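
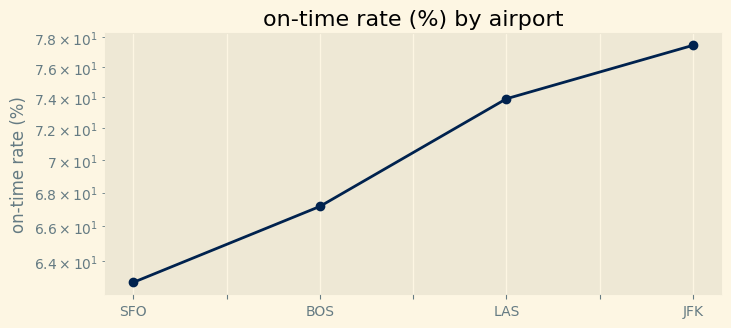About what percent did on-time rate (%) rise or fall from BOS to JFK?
BOS ≈ 68, JFK ≈ 78; (78 − 68) / 68 ≈ +14.7%.

≈ +14.7%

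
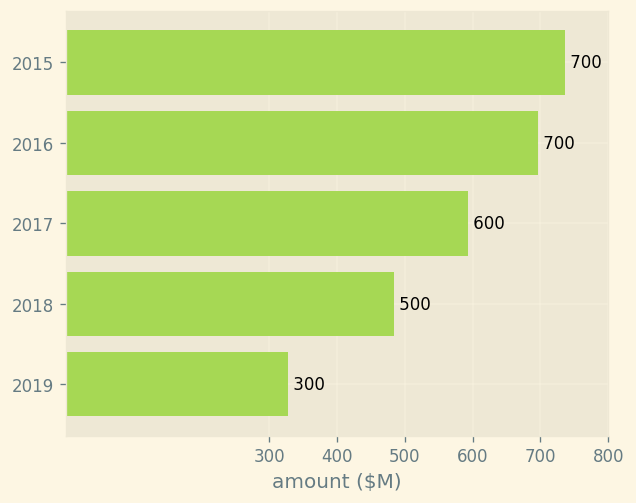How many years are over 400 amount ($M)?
Above 400: 2015, 2016, 2017, 2018.

4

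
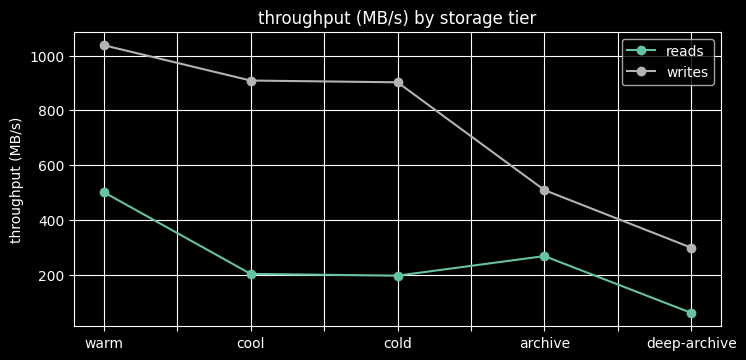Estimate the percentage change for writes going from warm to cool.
≈ -10%

warm ≈ 1000, cool ≈ 900; (900 − 1000) / 1000 ≈ -10%.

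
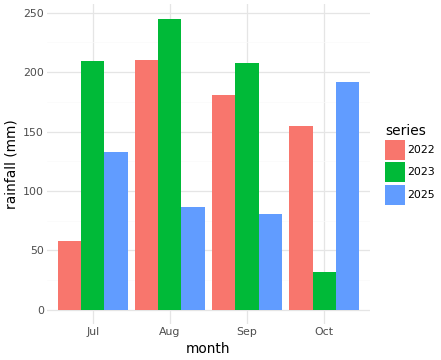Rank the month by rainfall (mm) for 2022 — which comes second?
Top 3 for 2022: Aug ≈ 200, Sep ≈ 175, Oct ≈ 150.

Sep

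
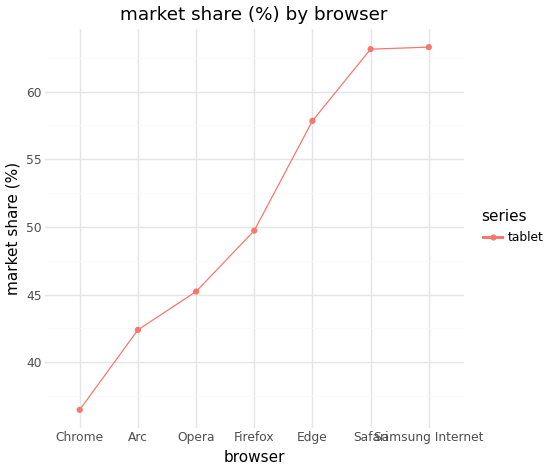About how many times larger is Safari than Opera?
≈ 1.44×

Safari ≈ 65, Opera ≈ 45; 65/45 ≈ 1.44.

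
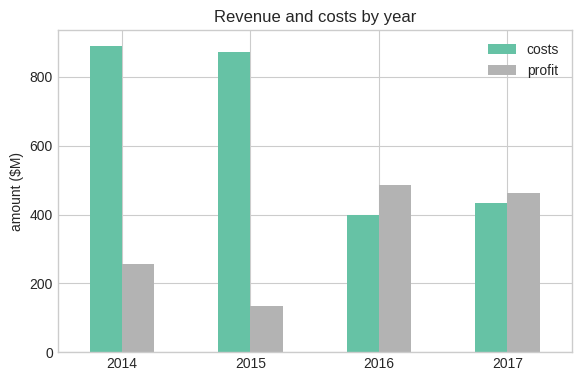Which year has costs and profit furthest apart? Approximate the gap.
2015, ≈ 800 $M

2015: costs ≈ 900, profit ≈ 100 → gap ≈ 800. Next-largest (2014) is only ≈ 600.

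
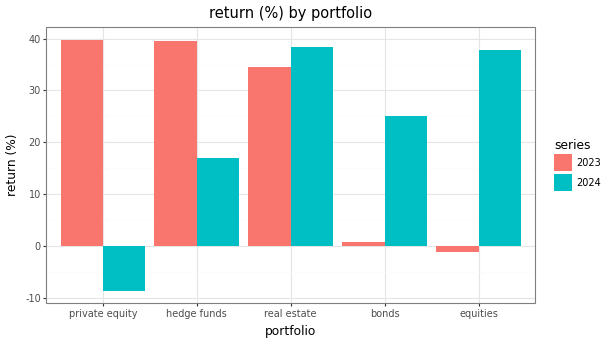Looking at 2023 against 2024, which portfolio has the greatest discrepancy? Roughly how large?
private equity, ≈ 50 %

private equity: 2023 ≈ 40, 2024 ≈ -10 → gap ≈ 50. Next-largest (equities) is only ≈ 40.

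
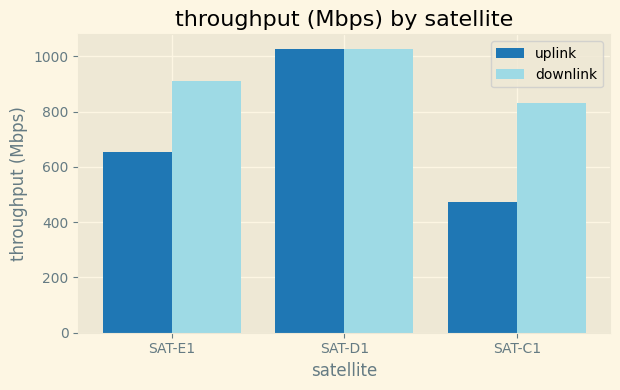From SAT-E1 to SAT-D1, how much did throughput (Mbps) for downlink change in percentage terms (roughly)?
SAT-E1 ≈ 900, SAT-D1 ≈ 1000; (1000 − 900) / 900 ≈ +11.1%.

≈ +11.1%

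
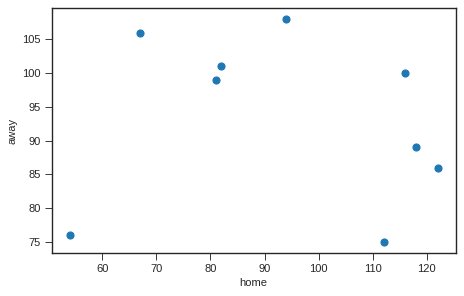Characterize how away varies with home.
no clear correlation

Points are roughly uncorrelated; weak (|r| ≈ 0.1).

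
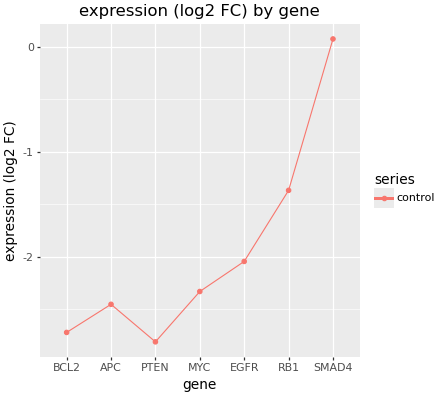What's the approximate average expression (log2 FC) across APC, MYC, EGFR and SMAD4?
≈ -1.75

(-2.5 + -2.5 + -2.0 + 0.0) / 4 ≈ -1.75.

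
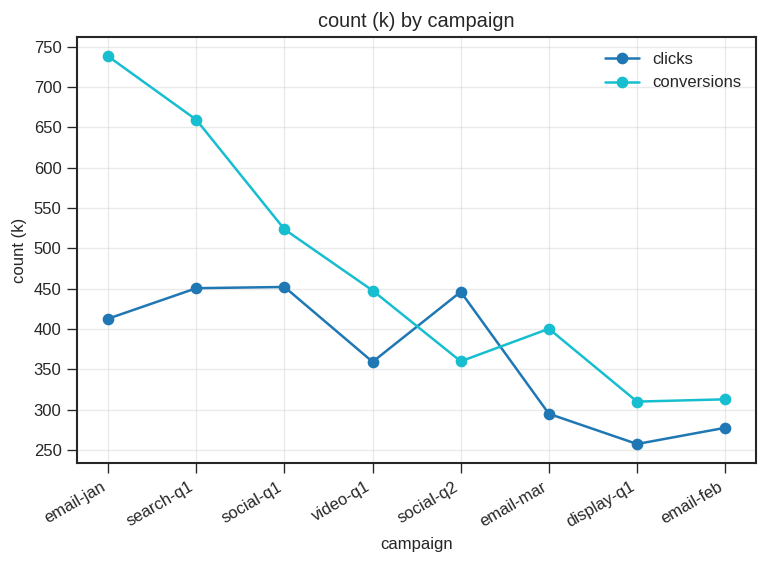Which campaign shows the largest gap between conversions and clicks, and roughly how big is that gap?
email-jan, ≈ 350 k

email-jan: conversions ≈ 750, clicks ≈ 400 → gap ≈ 350. Next-largest (search-q1) is only ≈ 200.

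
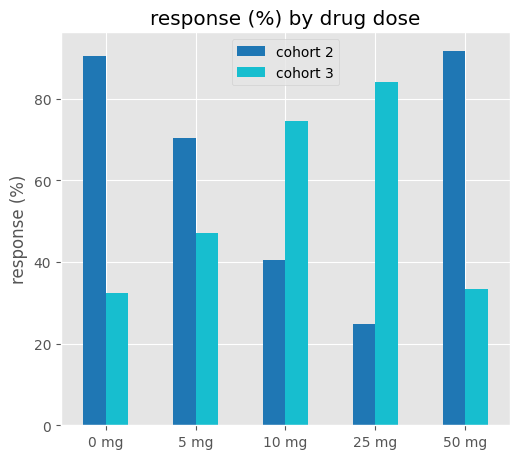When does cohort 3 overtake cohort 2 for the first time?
10 mg

5 mg: cohort 3 ≈ 50 vs cohort 2 ≈ 70 (not yet); 10 mg: cohort 3 ≈ 70 vs cohort 2 ≈ 40 (first crossover).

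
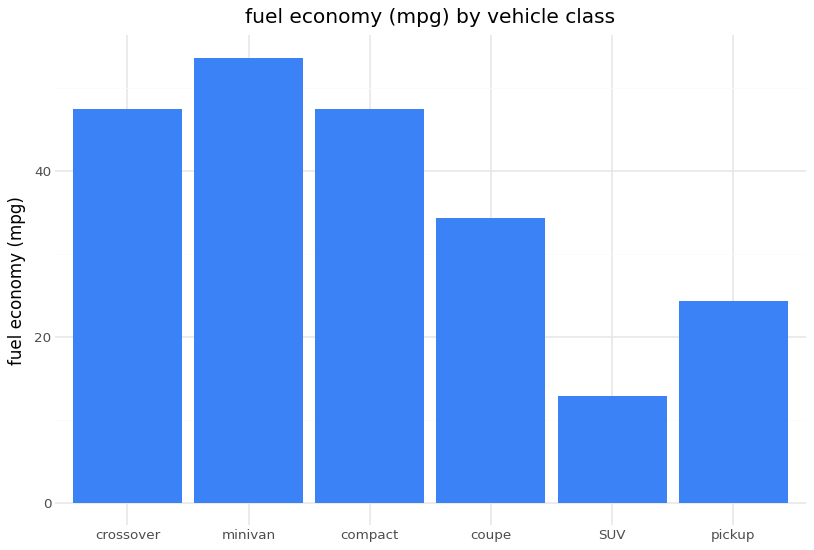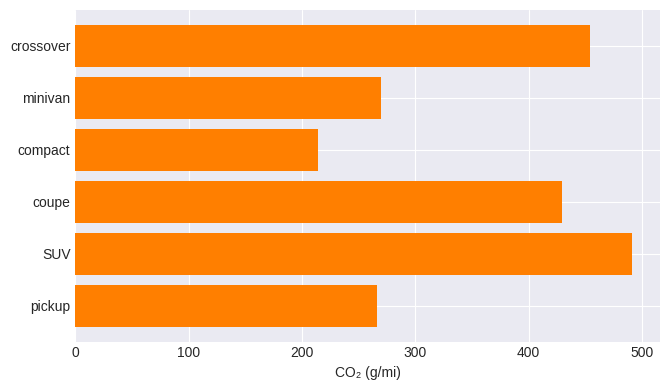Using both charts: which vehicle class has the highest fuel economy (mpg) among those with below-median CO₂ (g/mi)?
minivan

Chart 2 median CO₂ (g/mi) ≈ 350; below-median vehicle classes: minivan, compact, pickup. Among those, minivan has the highest fuel economy (mpg) (≈ 55).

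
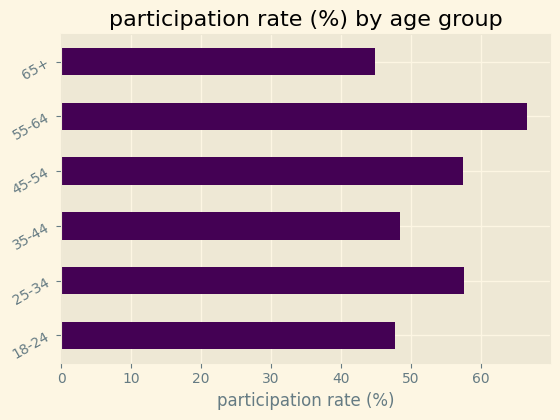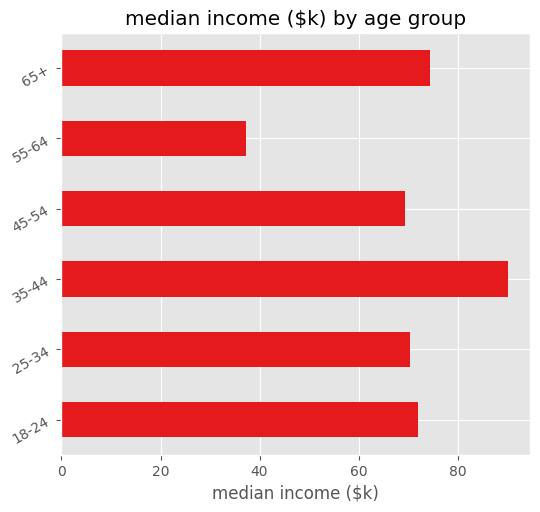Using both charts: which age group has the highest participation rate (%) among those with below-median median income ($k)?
Chart 2 median median income ($k) ≈ 70; below-median age groups: 25-34, 45-54, 55-64. Among those, 55-64 has the highest participation rate (%) (≈ 70).

55-64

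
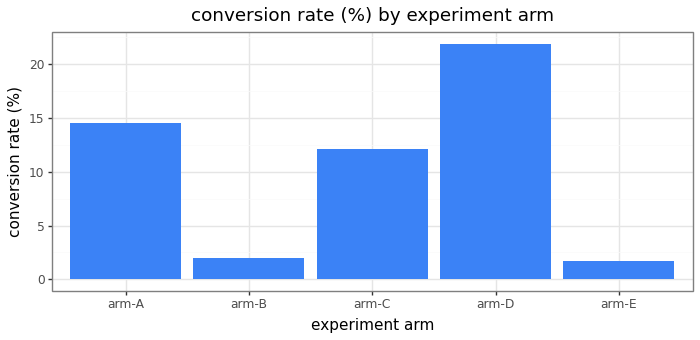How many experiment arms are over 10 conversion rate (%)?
Above 10: arm-A, arm-C, arm-D.

3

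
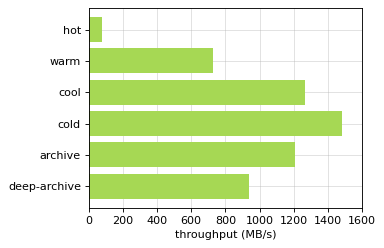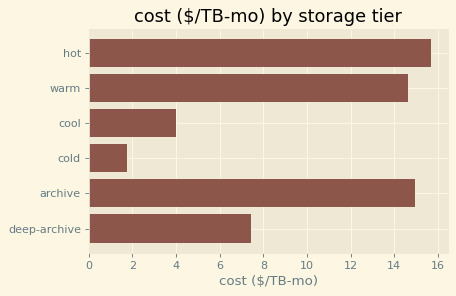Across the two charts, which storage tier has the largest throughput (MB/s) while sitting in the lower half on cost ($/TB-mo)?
cold

Chart 2 median cost ($/TB-mo) ≈ 12; below-median storage tiers: cool, cold, deep-archive. Among those, cold has the highest throughput (MB/s) (≈ 1400).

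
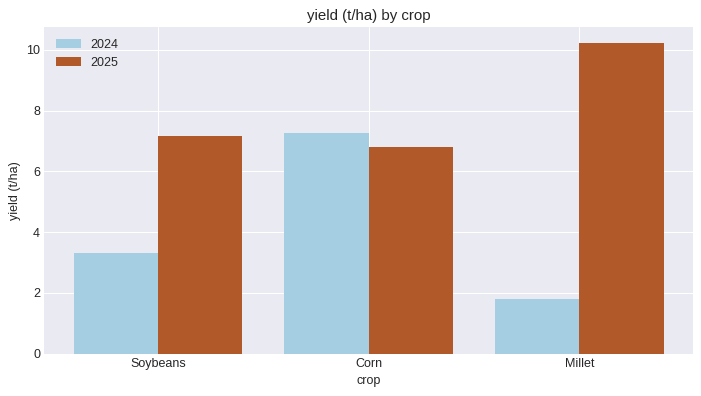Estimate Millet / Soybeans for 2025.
Millet ≈ 10, Soybeans ≈ 7; 10/7 ≈ 1.43.

≈ 1.43×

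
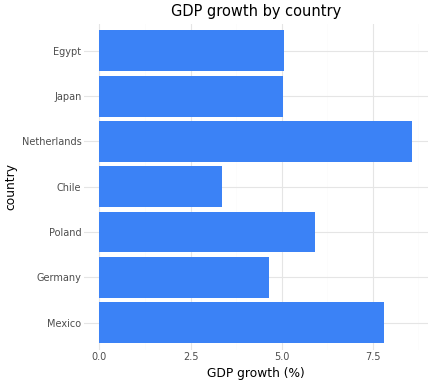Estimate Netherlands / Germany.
≈ 1.8×

Netherlands ≈ 9, Germany ≈ 5; 9/5 ≈ 1.8.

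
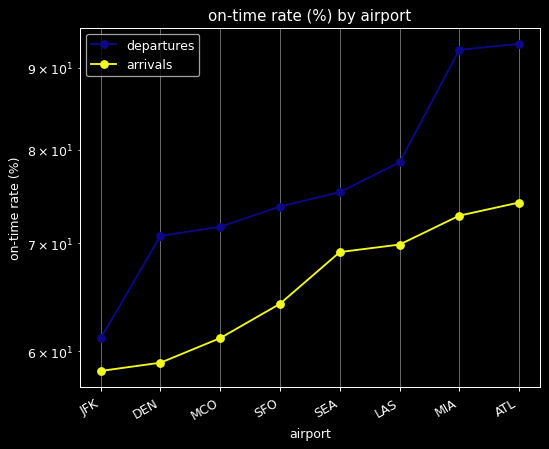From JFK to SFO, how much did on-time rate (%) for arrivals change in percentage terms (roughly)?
≈ +8.3%

JFK ≈ 60, SFO ≈ 65; (65 − 60) / 60 ≈ +8.3%.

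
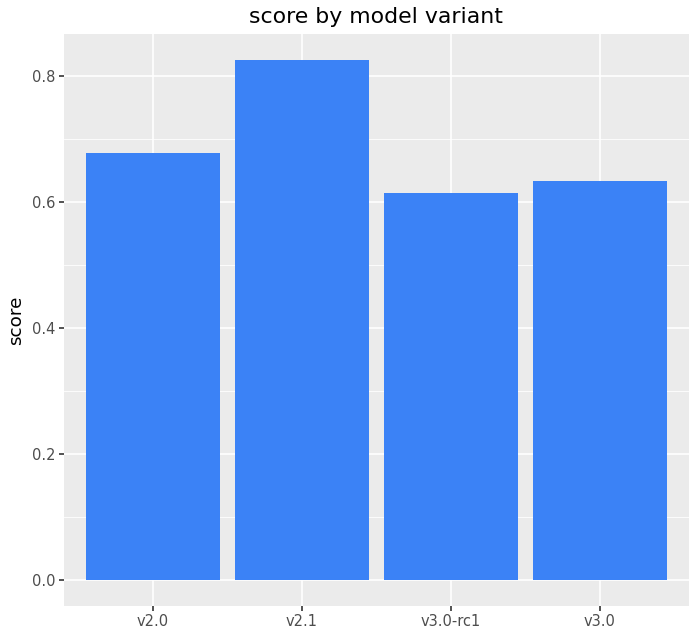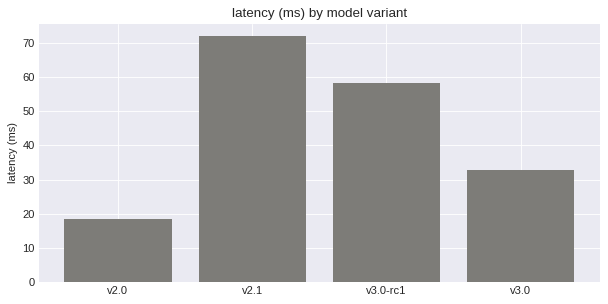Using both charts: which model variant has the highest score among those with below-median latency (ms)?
v2.0

Chart 2 median latency (ms) ≈ 50; below-median model variants: v2.0, v3.0. Among those, v2.0 has the highest score (≈ 0.7).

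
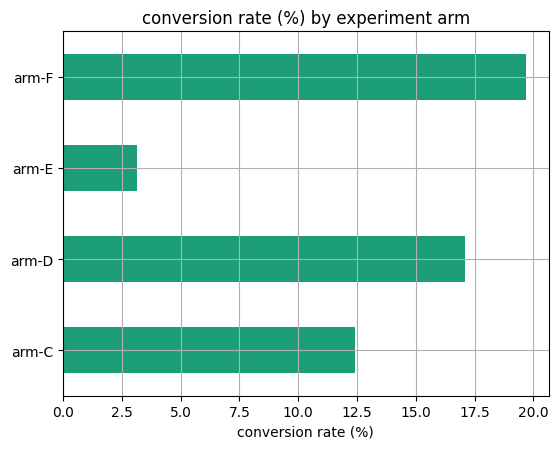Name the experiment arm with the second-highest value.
arm-D

Top 3: arm-F ≈ 20, arm-D ≈ 18, arm-C ≈ 12.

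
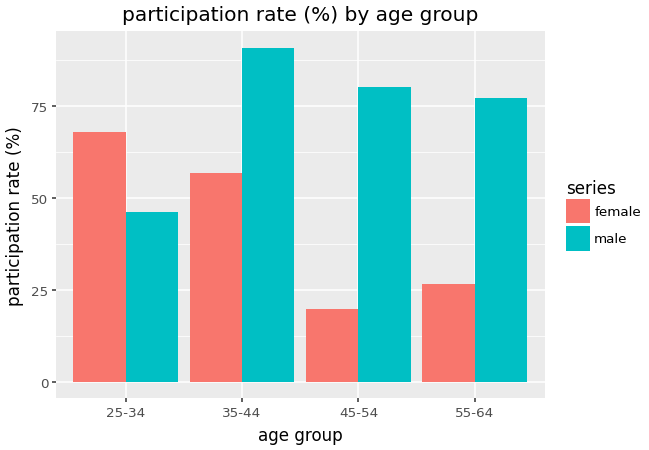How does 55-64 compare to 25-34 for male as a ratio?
55-64 ≈ 80, 25-34 ≈ 50; 80/50 ≈ 1.6.

≈ 1.6×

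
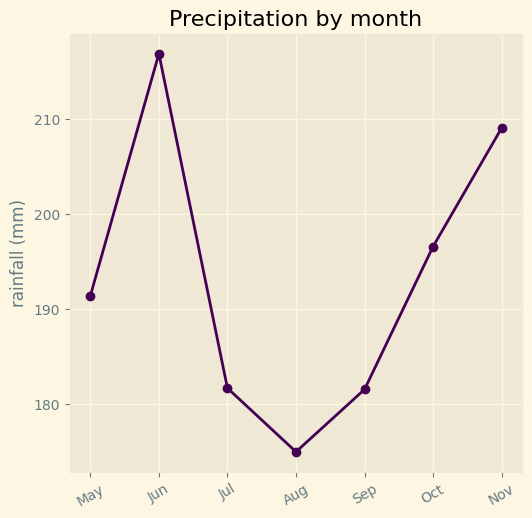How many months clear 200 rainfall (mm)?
Above 200: Jun, Nov.

2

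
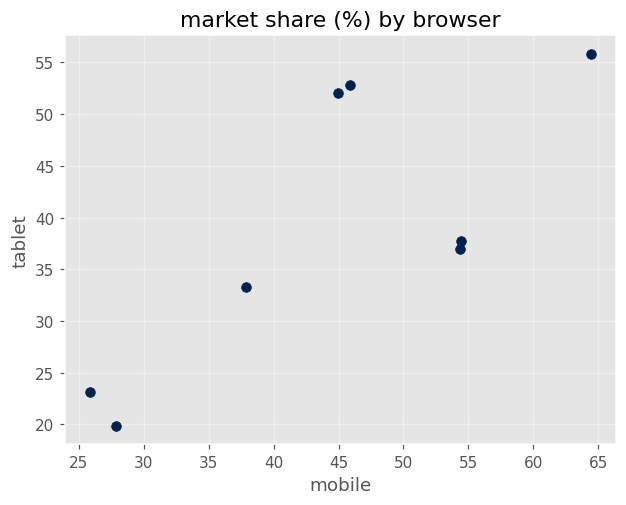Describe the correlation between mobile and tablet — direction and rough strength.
Points are positively correlated; strong (|r| ≈ 0.8).

positive, strong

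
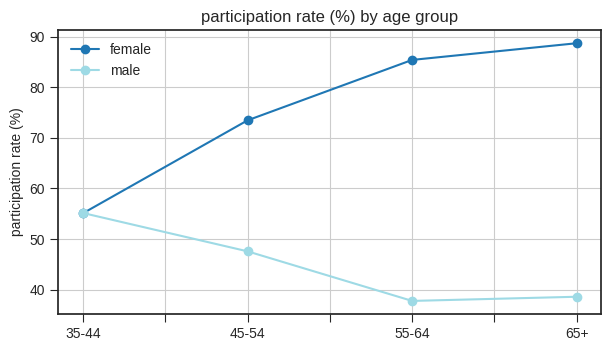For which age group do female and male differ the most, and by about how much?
65+: female ≈ 90, male ≈ 40 → gap ≈ 50. Next-largest (55-64) is only ≈ 45.

65+, ≈ 50 %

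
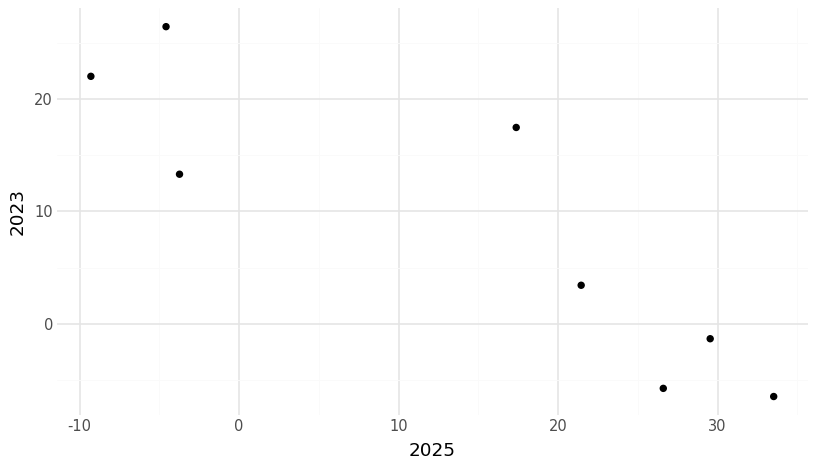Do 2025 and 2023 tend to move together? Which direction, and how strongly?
negative, strong

Points are negatively correlated; strong (|r| ≈ 0.9).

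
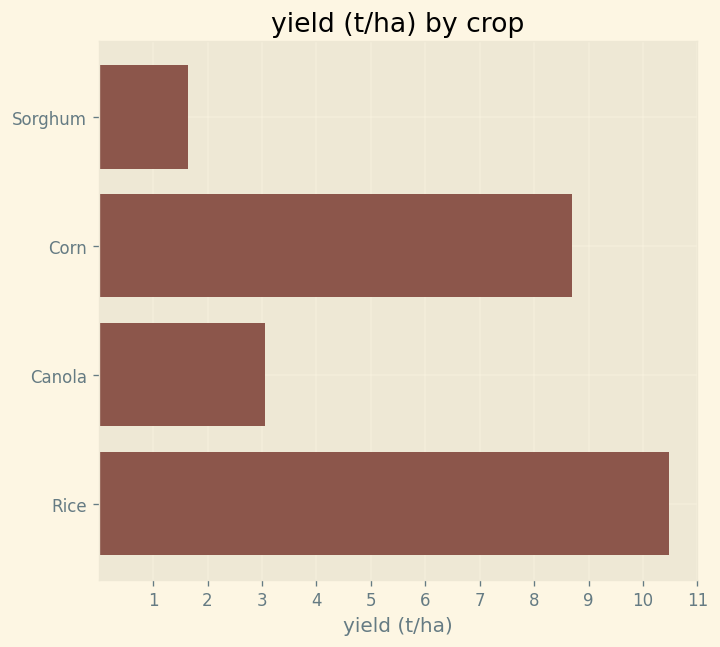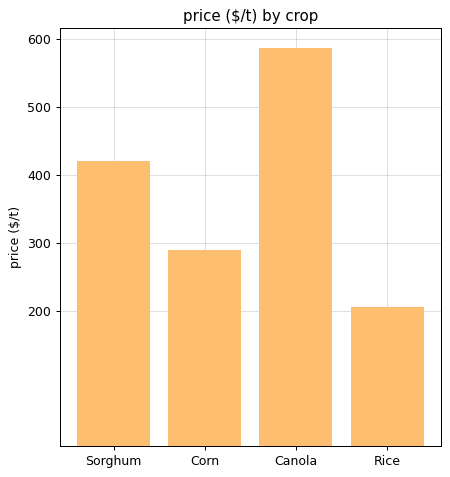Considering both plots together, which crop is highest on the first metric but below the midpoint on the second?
Chart 2 median price ($/t) ≈ 400; below-median crops: Corn, Rice. Among those, Rice has the highest yield (t/ha) (≈ 10).

Rice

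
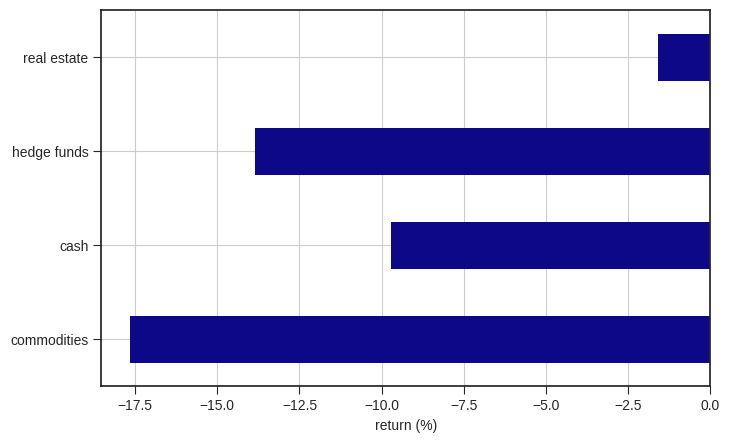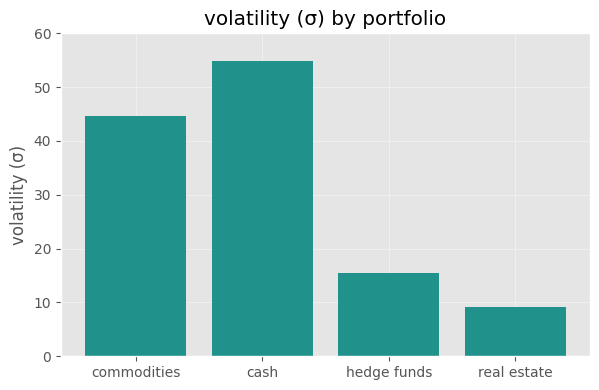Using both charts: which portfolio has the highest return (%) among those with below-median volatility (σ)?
Chart 2 median volatility (σ) ≈ 30; below-median portfolios: hedge funds, real estate. Among those, real estate has the highest return (%) (≈ -2).

real estate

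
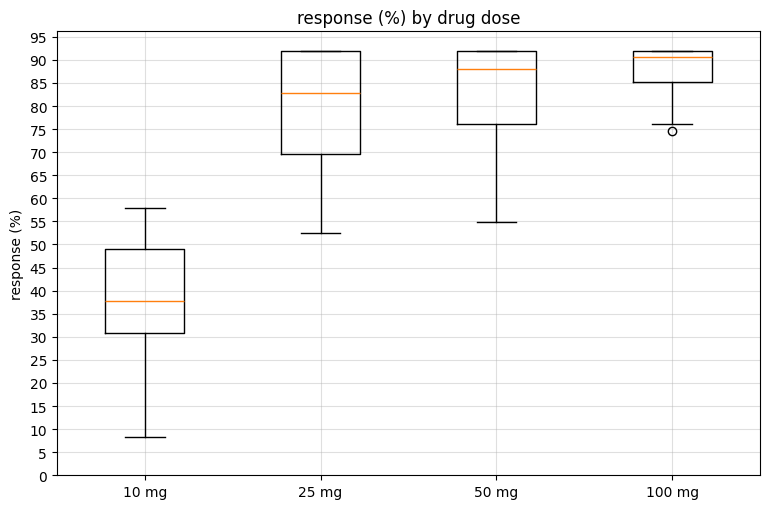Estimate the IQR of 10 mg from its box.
≈ 20

Q3 ≈ 50, Q1 ≈ 30; IQR ≈ 20.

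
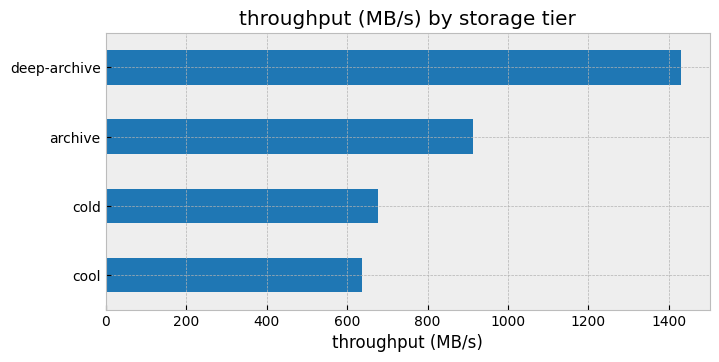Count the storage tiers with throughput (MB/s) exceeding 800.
Above 800: archive, deep-archive.

2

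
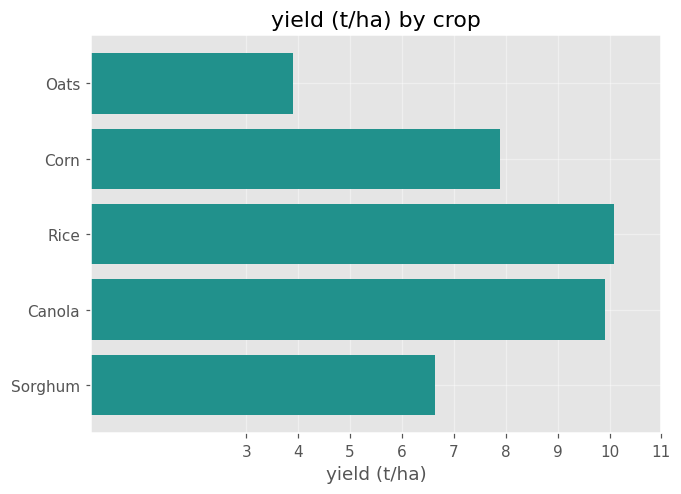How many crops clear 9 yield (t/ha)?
2

Above 9: Rice, Canola.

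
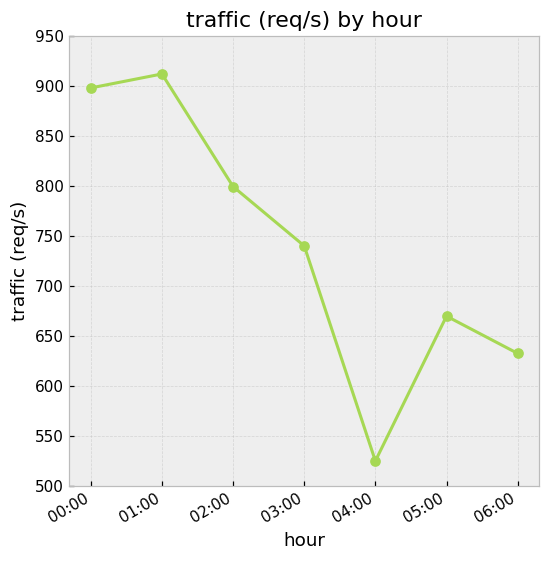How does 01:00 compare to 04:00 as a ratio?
01:00 ≈ 900, 04:00 ≈ 500; 900/500 ≈ 1.8.

≈ 1.8×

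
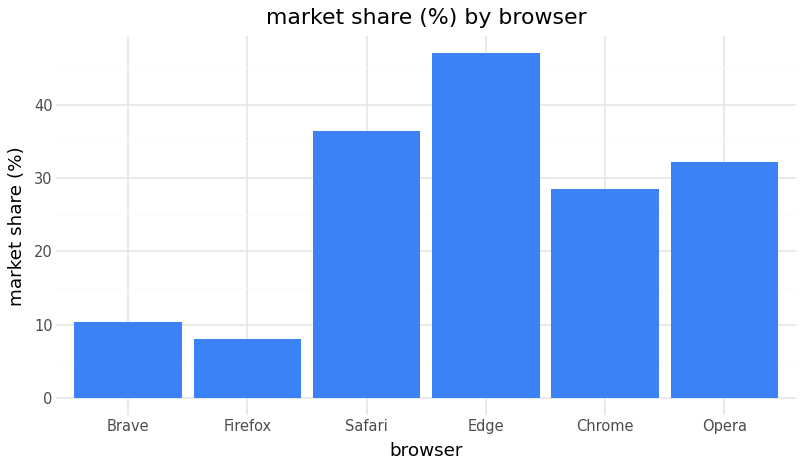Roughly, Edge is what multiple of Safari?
≈ 1.29×

Edge ≈ 45, Safari ≈ 35; 45/35 ≈ 1.29.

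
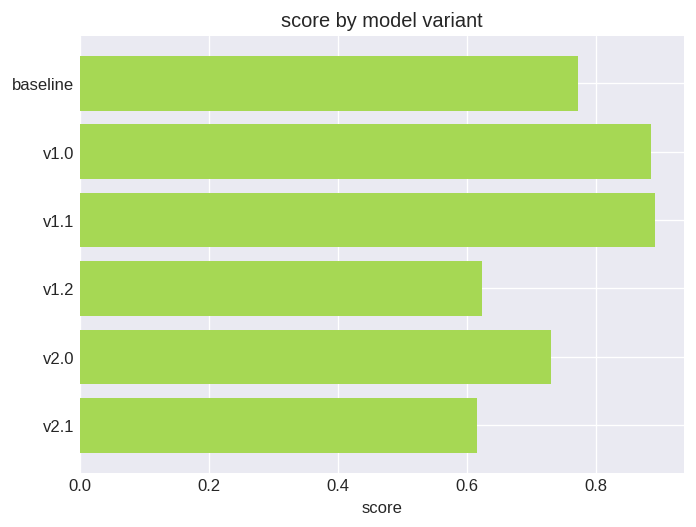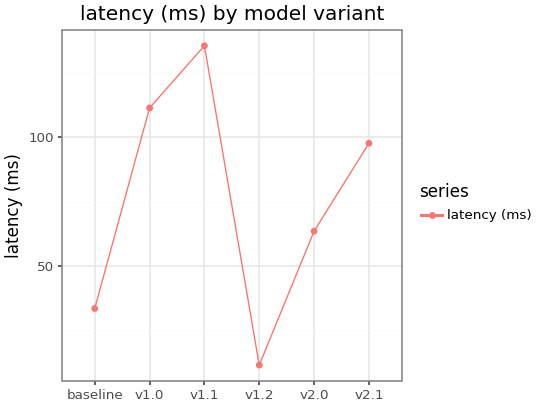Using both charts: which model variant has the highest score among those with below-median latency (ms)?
Chart 2 median latency (ms) ≈ 80; below-median model variants: baseline, v1.2, v2.0. Among those, baseline has the highest score (≈ 0.8).

baseline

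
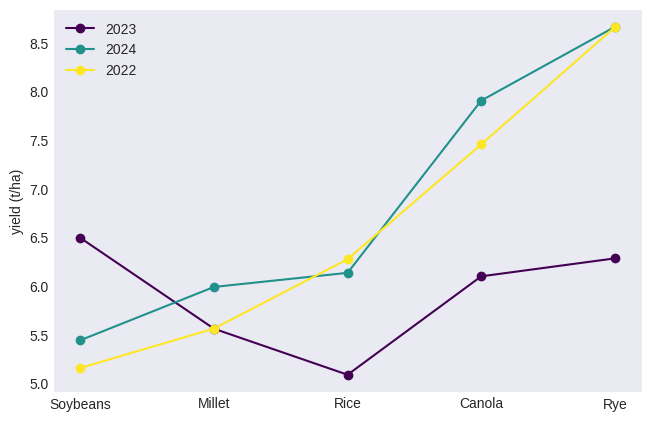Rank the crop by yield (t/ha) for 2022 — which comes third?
Rice

Top 4 for 2022: Rye ≈ 8.5, Canola ≈ 7.5, Rice ≈ 6.5, Millet ≈ 5.5.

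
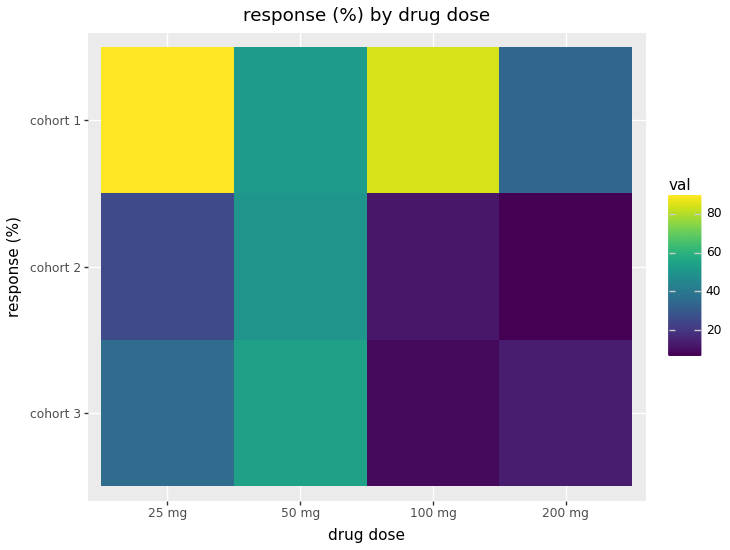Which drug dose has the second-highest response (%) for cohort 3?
25 mg

Top 3 for cohort 3: 50 mg ≈ 50, 25 mg ≈ 40, 200 mg ≈ 10.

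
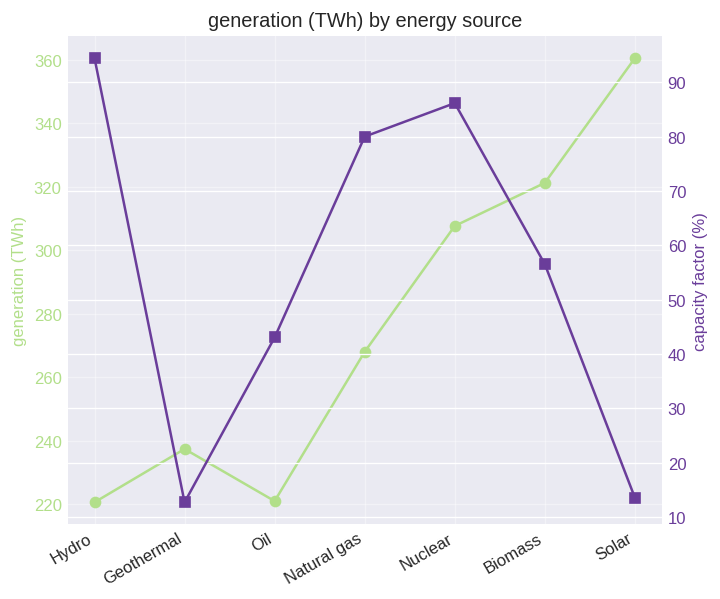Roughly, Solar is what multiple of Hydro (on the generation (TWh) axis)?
Solar ≈ 360, Hydro ≈ 220; 360/220 ≈ 1.64.

≈ 1.64×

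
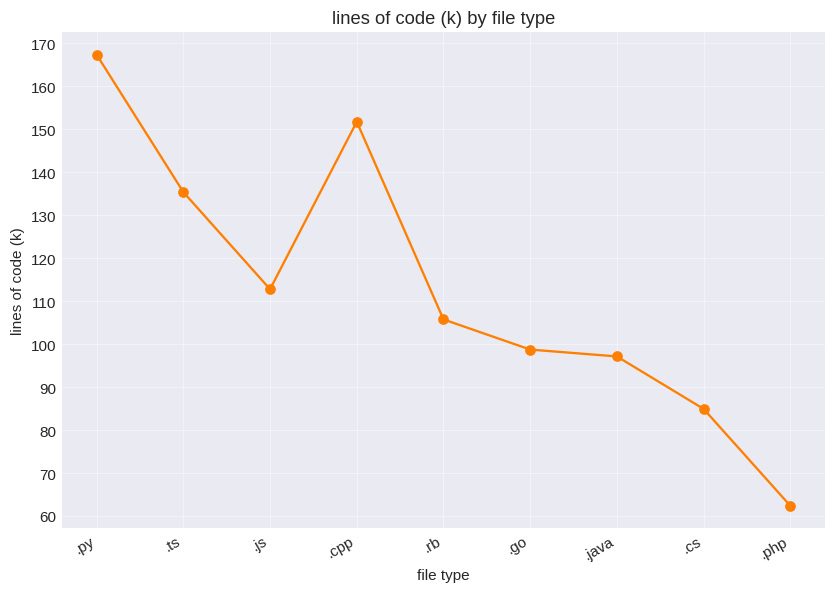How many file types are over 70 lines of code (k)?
8

Above 70: .py, .ts, .js, .cpp, .rb, .go, .java, .cs.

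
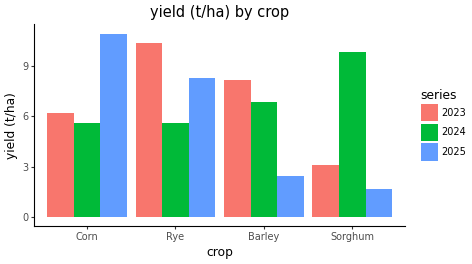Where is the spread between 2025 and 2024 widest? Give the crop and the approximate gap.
Sorghum, ≈ 8 t/ha

Sorghum: 2025 ≈ 2, 2024 ≈ 10 → gap ≈ 8. Next-largest (Corn) is only ≈ 5.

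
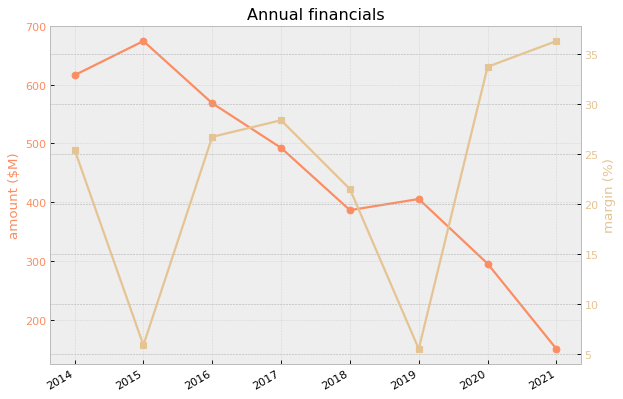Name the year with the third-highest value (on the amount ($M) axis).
2016

Top 4 (on the amount ($M) axis): 2015 ≈ 650, 2014 ≈ 600, 2016 ≈ 550, 2017 ≈ 500.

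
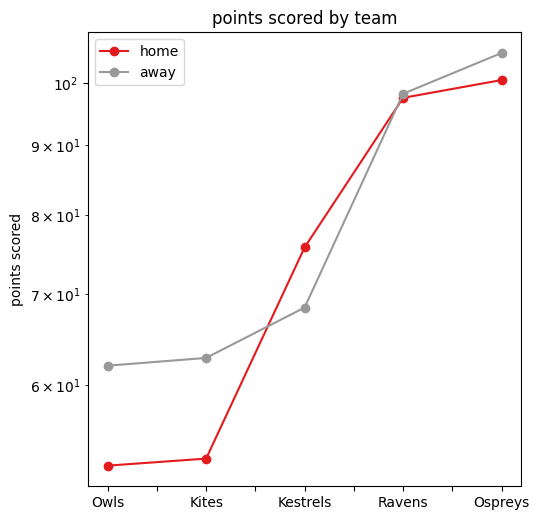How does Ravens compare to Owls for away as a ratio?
≈ 1.67×

Ravens ≈ 100, Owls ≈ 60; 100/60 ≈ 1.67.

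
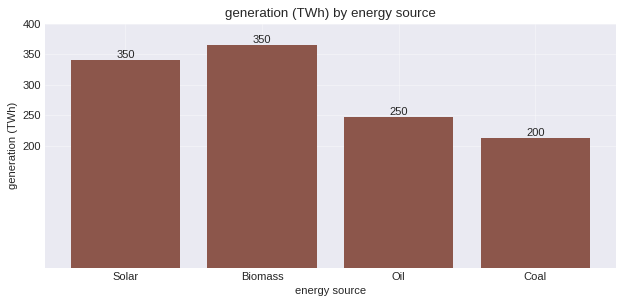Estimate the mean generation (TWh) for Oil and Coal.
≈ 225

(250 + 200) / 2 ≈ 225.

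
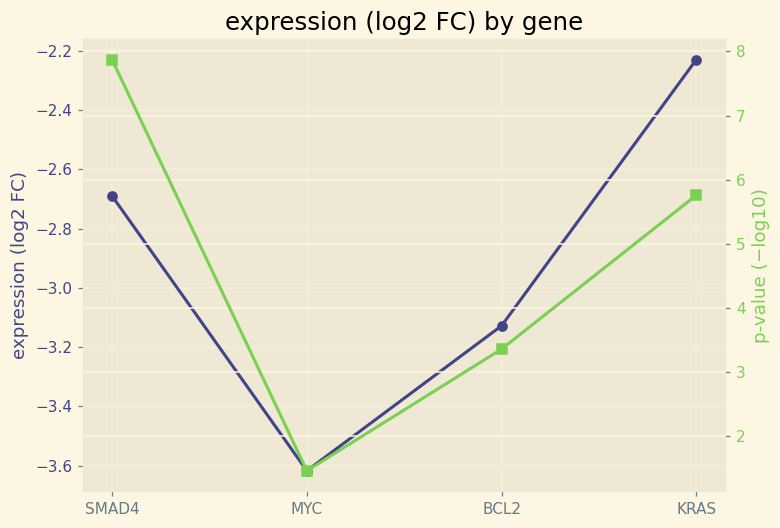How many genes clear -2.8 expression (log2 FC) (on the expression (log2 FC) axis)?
2

Above -2.8: SMAD4, KRAS.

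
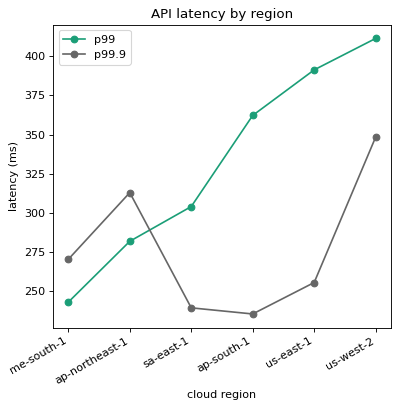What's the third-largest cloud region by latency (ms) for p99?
ap-south-1

Top 4 for p99: us-west-2 ≈ 420, us-east-1 ≈ 400, ap-south-1 ≈ 360, sa-east-1 ≈ 300.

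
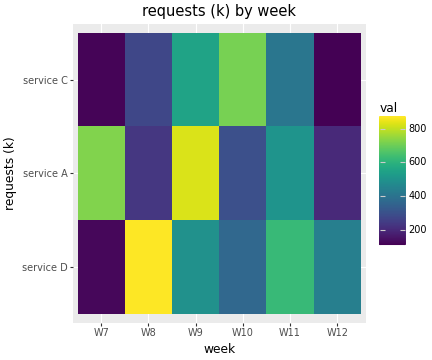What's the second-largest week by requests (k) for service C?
W9

Top 3 for service C: W10 ≈ 700, W9 ≈ 600, W11 ≈ 400.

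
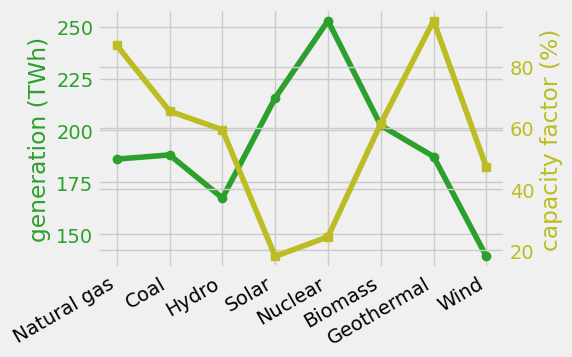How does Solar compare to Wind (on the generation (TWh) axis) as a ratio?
≈ 1.57×

Solar ≈ 220, Wind ≈ 140; 220/140 ≈ 1.57.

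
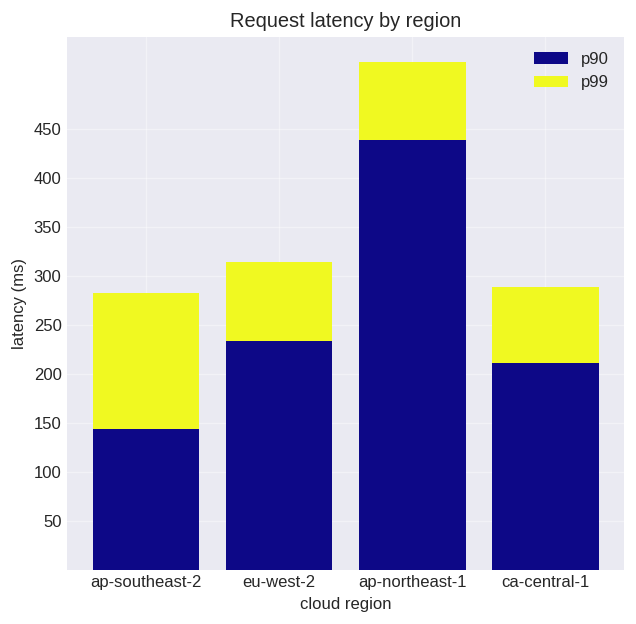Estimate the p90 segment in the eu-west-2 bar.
≈ 250

p90 top ≈ 250, bottom ≈ 0; segment ≈ 250.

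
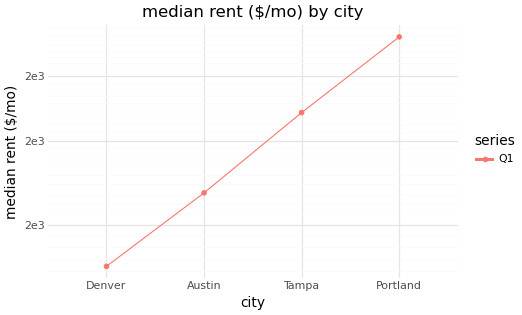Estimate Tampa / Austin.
≈ 1.38×

Tampa ≈ 2200, Austin ≈ 1600; 2200/1600 ≈ 1.38.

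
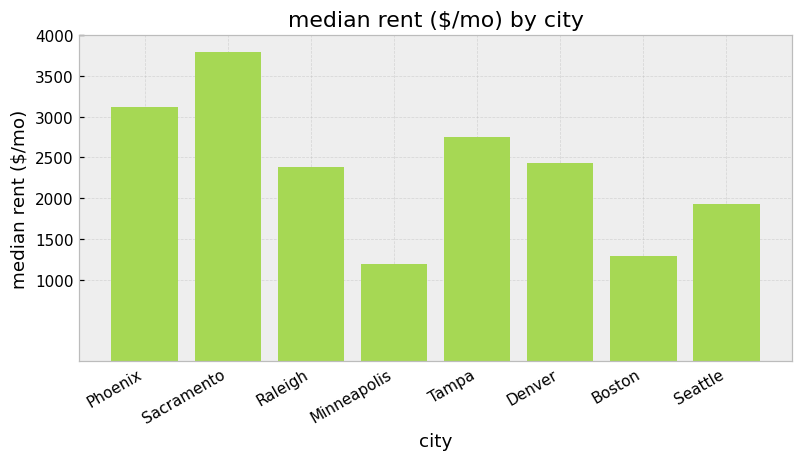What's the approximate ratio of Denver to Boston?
Denver ≈ 2500, Boston ≈ 1500; 2500/1500 ≈ 1.67.

≈ 1.67×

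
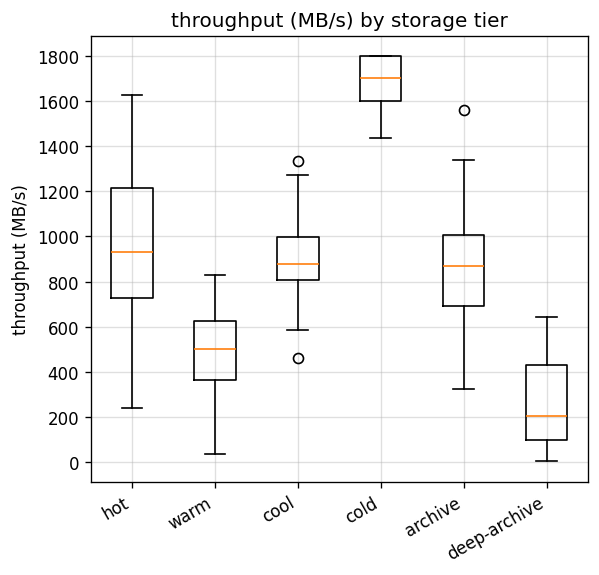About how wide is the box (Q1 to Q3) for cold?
≈ 200

Q3 ≈ 1800, Q1 ≈ 1600; IQR ≈ 200.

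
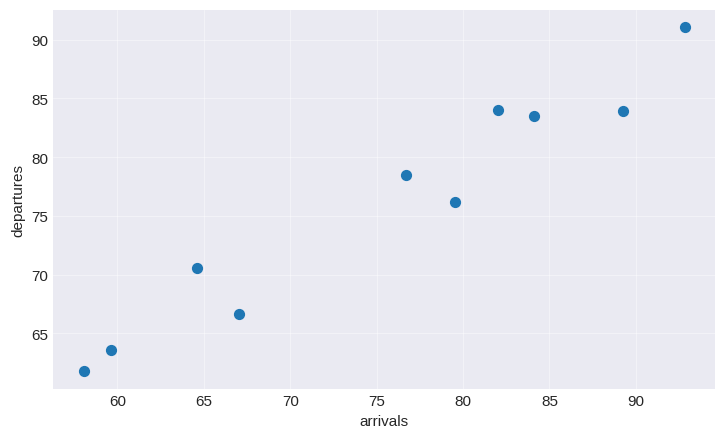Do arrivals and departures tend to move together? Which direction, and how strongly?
positive, strong

Points are positively correlated; strong (|r| ≈ 1.0).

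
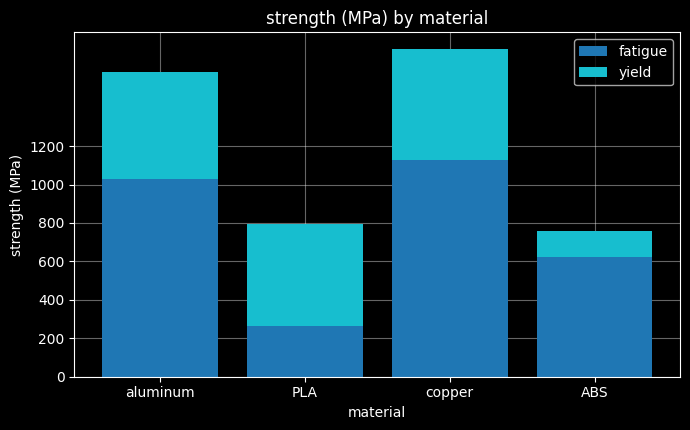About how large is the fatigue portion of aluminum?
≈ 1000

fatigue top ≈ 1000, bottom ≈ 0; segment ≈ 1000.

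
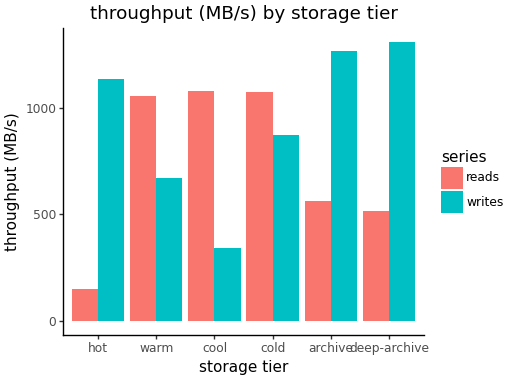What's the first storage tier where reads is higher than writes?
warm

hot: reads ≈ 200 vs writes ≈ 1200 (not yet); warm: reads ≈ 1000 vs writes ≈ 600 (first crossover).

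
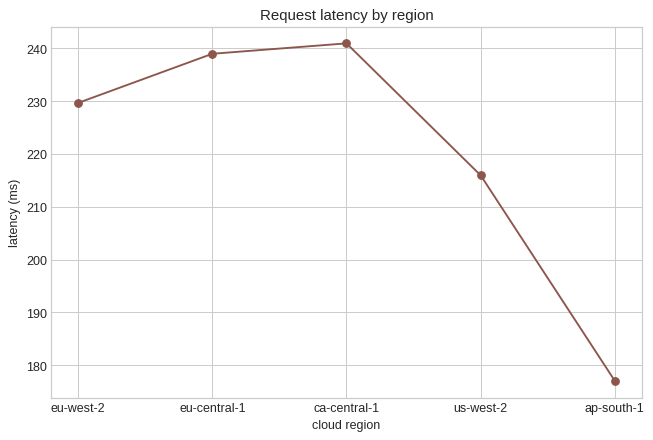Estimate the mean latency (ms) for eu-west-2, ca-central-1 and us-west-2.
≈ 230

(230 + 240 + 220) / 3 ≈ 230.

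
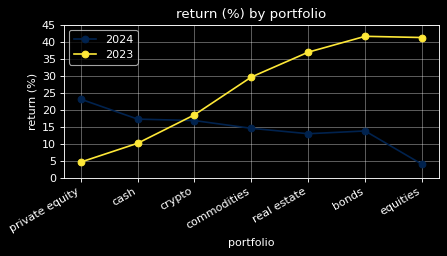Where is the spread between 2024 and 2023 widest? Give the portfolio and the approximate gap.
equities, ≈ 35 %

equities: 2024 ≈ 5, 2023 ≈ 40 → gap ≈ 35. Next-largest (bonds) is only ≈ 25.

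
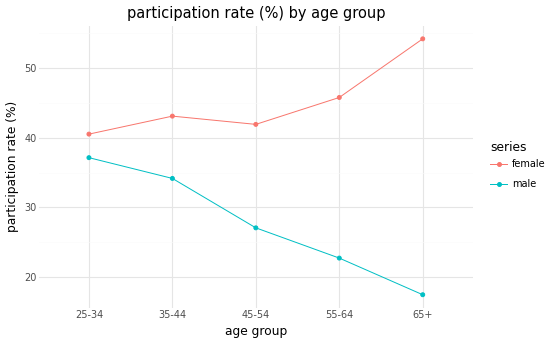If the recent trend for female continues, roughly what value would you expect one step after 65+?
≈ 62.5

Last three: 40, 45, 55 → slope ≈ 7.5/step → next ≈ 62.5.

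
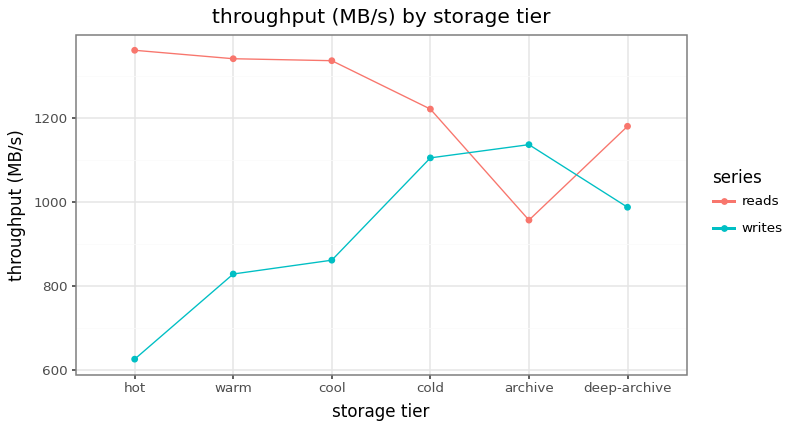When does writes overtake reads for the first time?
cold: writes ≈ 1100 vs reads ≈ 1200 (not yet); archive: writes ≈ 1100 vs reads ≈ 1000 (first crossover).

archive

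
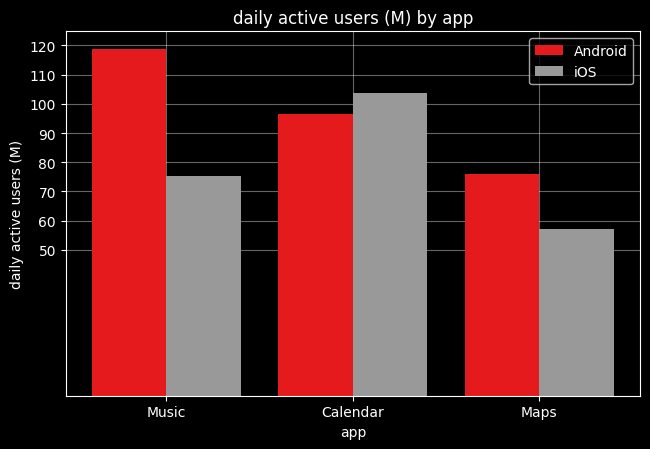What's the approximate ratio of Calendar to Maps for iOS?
≈ 1.67×

Calendar ≈ 100, Maps ≈ 60; 100/60 ≈ 1.67.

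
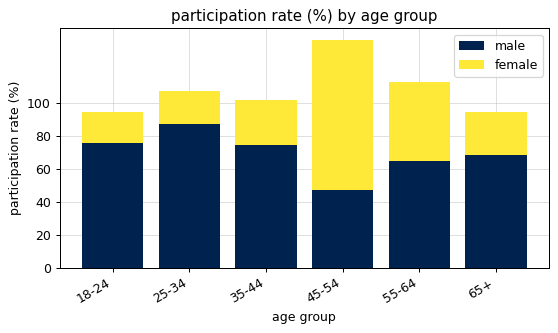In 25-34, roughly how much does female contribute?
≈ 20

female top ≈ 100, bottom ≈ 80; segment ≈ 20.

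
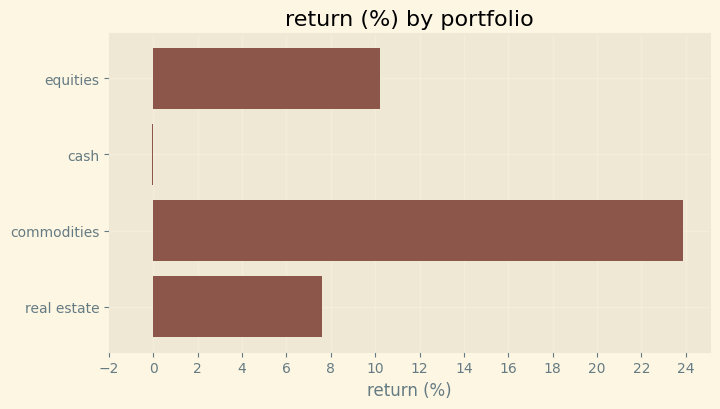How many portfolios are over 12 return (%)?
1

Above 12: commodities.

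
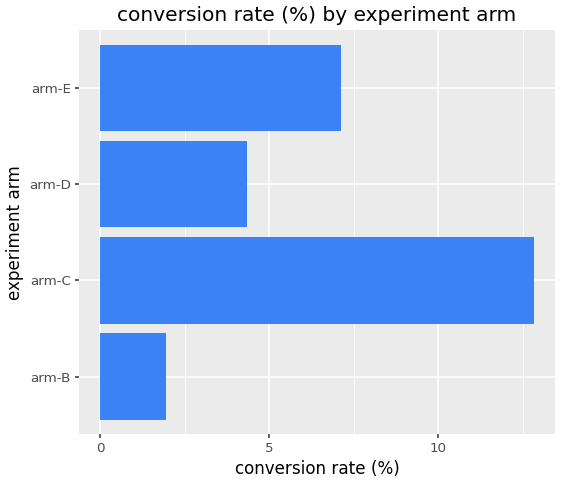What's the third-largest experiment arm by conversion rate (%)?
Top 4: arm-C ≈ 12, arm-E ≈ 8, arm-D ≈ 4, arm-B ≈ 2.

arm-D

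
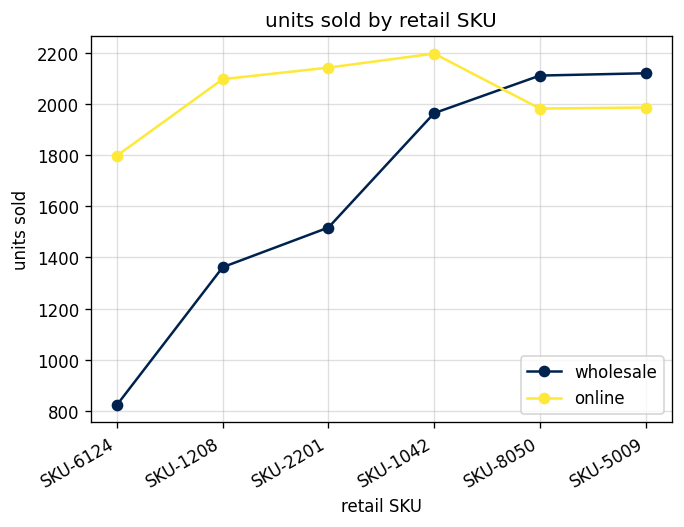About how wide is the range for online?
Max SKU-1042 ≈ 2200, min SKU-6124 ≈ 1800; range ≈ 400.

≈ 400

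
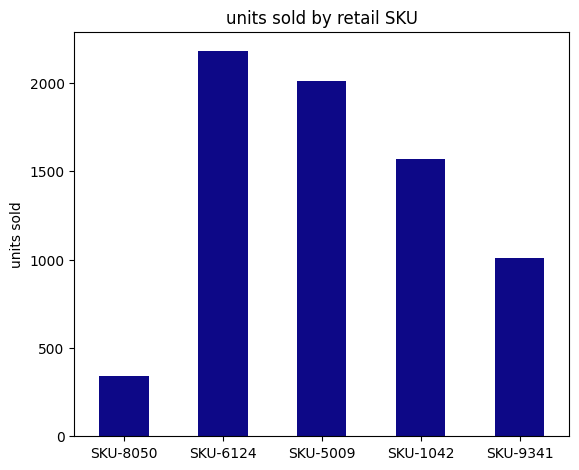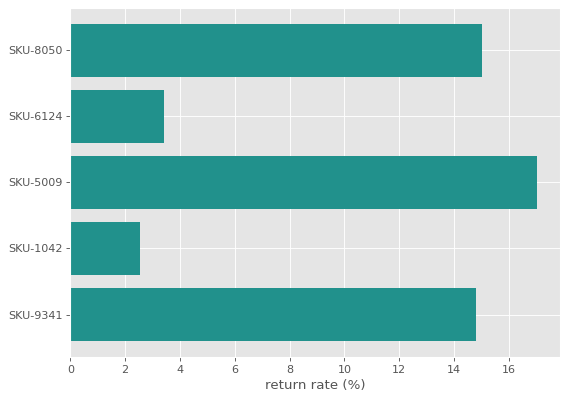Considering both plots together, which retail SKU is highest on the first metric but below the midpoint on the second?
SKU-6124

Chart 2 median return rate (%) ≈ 14; below-median retail SKUs: SKU-6124, SKU-1042. Among those, SKU-6124 has the highest units sold (≈ 2200).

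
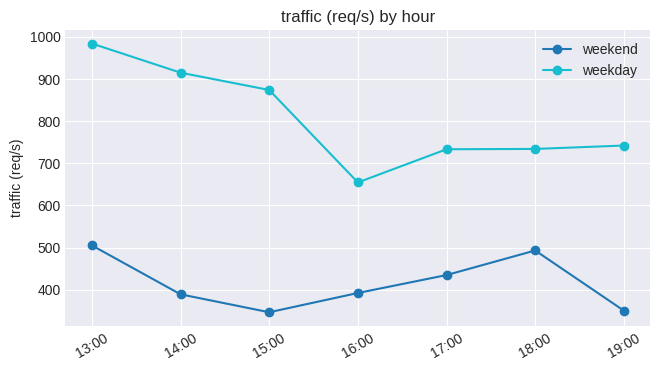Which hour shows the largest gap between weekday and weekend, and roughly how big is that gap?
15:00, ≈ 600 req/s

15:00: weekday ≈ 900, weekend ≈ 300 → gap ≈ 600. Next-largest (14:00) is only ≈ 500.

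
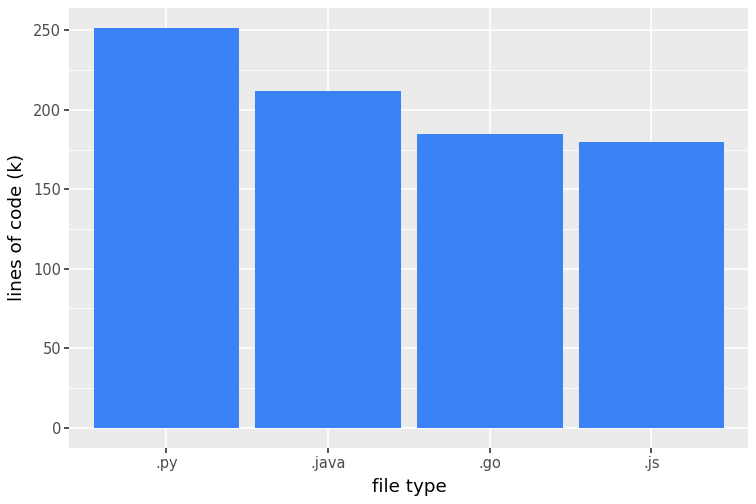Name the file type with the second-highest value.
.java

Top 3: .py ≈ 250, .java ≈ 200, .go ≈ 175.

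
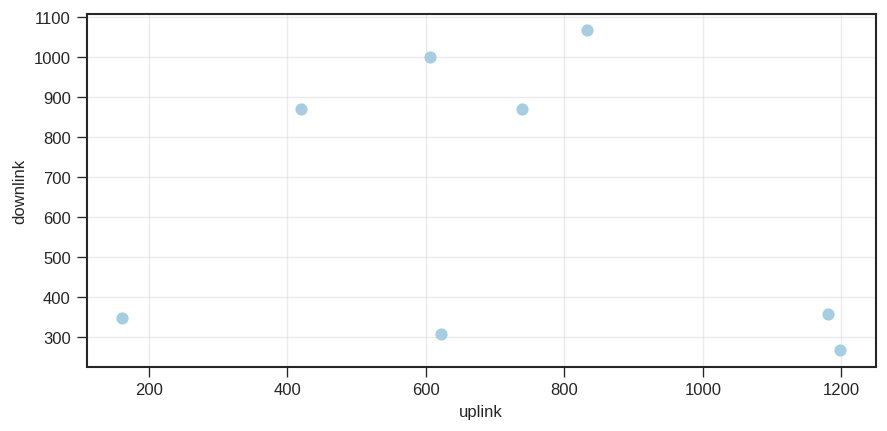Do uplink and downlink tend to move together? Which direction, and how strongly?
no clear correlation

Points are roughly uncorrelated; weak (|r| ≈ 0.2).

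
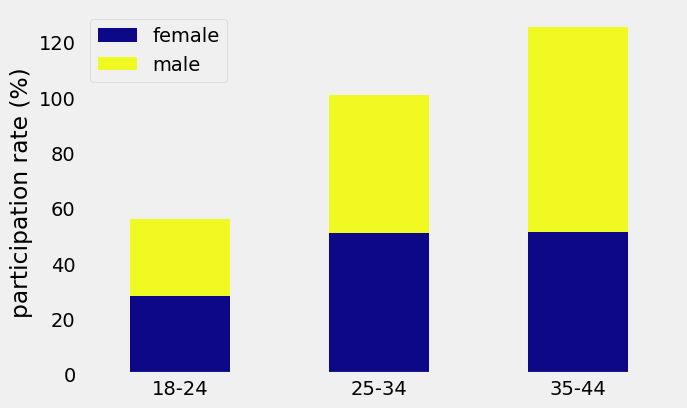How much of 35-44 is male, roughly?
male top ≈ 120, bottom ≈ 60; segment ≈ 60.

≈ 60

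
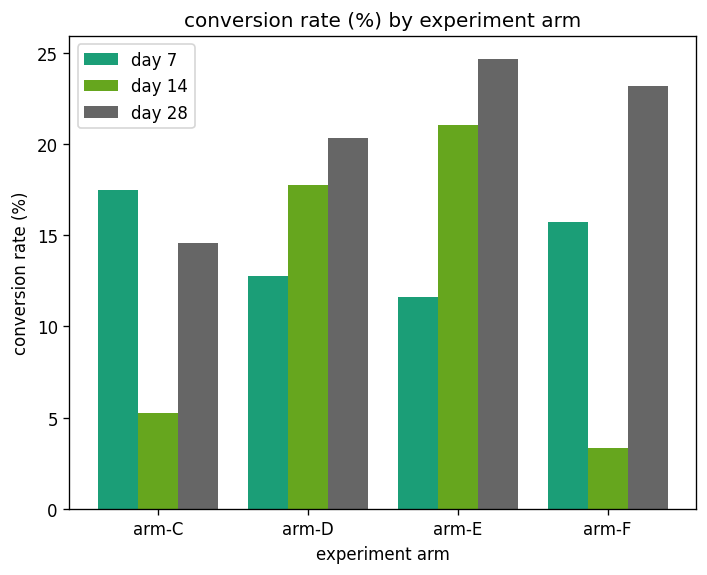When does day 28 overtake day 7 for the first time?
arm-C: day 28 ≈ 15 vs day 7 ≈ 20 (not yet); arm-D: day 28 ≈ 20 vs day 7 ≈ 15 (first crossover).

arm-D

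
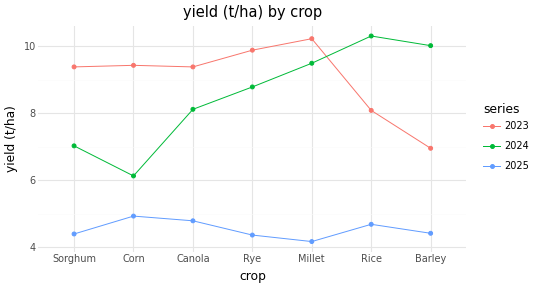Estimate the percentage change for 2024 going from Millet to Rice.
Millet ≈ 9, Rice ≈ 10; (10 − 9) / 9 ≈ +11.1%.

≈ +11.1%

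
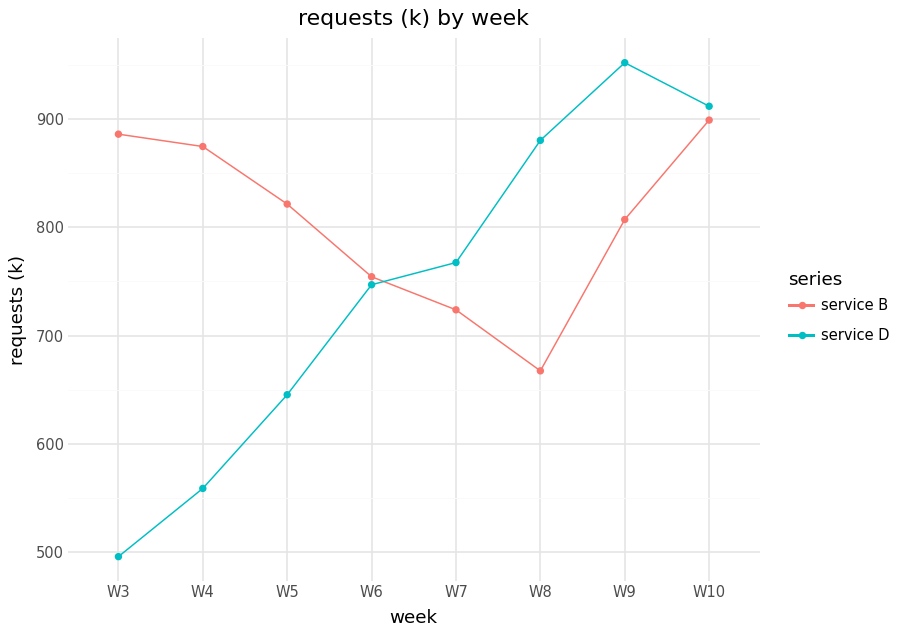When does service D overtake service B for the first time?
W7

W6: service D ≈ 750 vs service B ≈ 750 (not yet); W7: service D ≈ 750 vs service B ≈ 700 (first crossover).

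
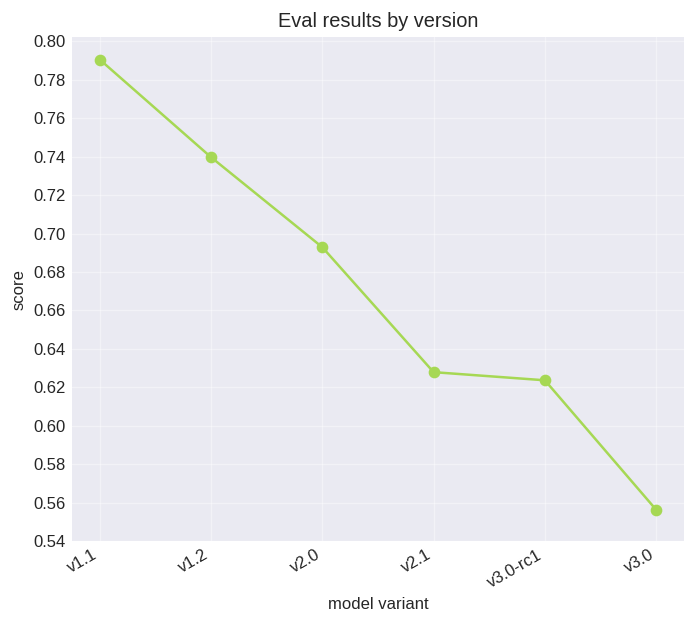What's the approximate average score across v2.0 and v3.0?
(0.70 + 0.56) / 2 ≈ 0.63.

≈ 0.63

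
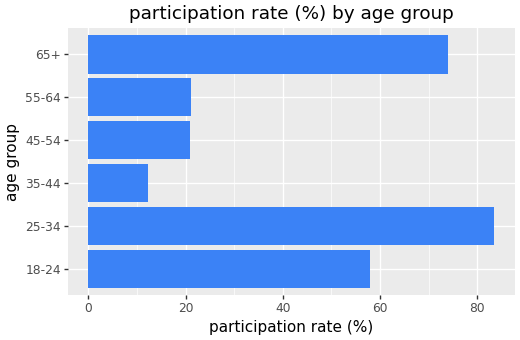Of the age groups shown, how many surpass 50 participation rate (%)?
Above 50: 18-24, 25-34, 65+.

3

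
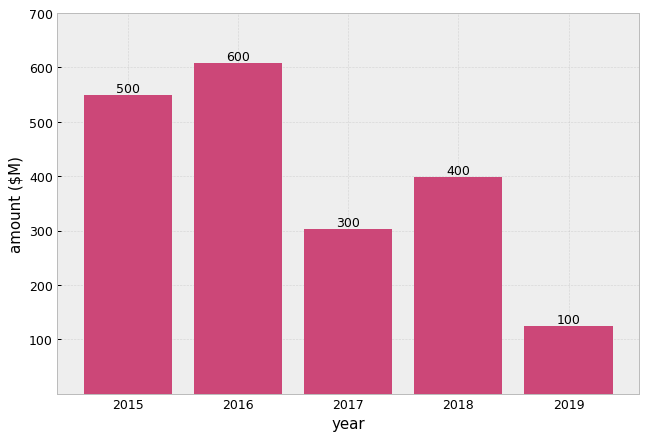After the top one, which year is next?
2015

Top 3: 2016 ≈ 600, 2015 ≈ 500, 2018 ≈ 400.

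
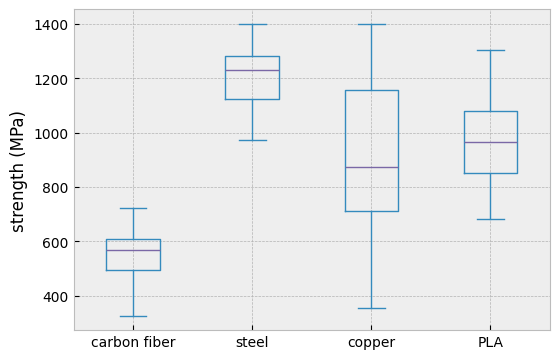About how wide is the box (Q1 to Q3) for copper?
Q3 ≈ 1200, Q1 ≈ 700; IQR ≈ 500.

≈ 500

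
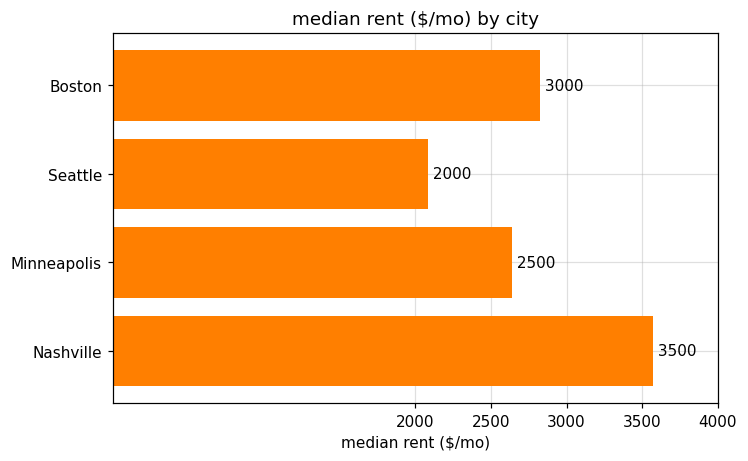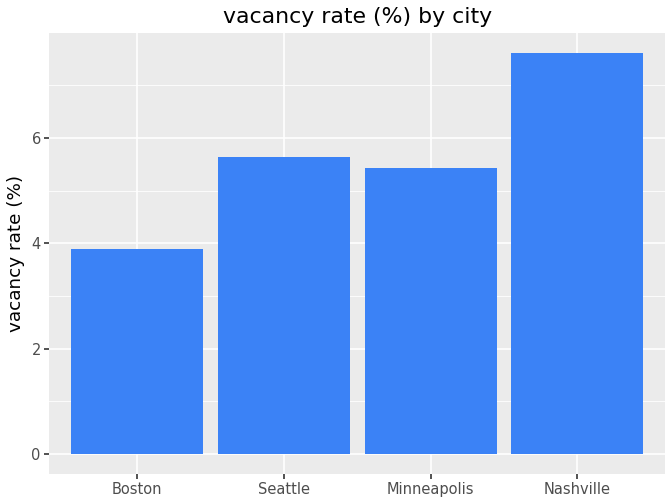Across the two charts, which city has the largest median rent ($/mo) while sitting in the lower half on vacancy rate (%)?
Chart 2 median vacancy rate (%) ≈ 6; below-median cities: Boston, Minneapolis. Among those, Boston has the highest median rent ($/mo) (≈ 3000).

Boston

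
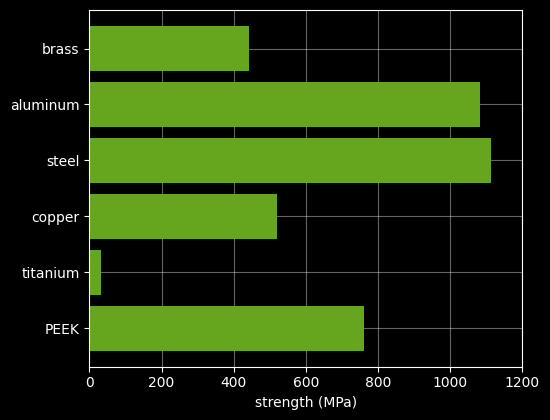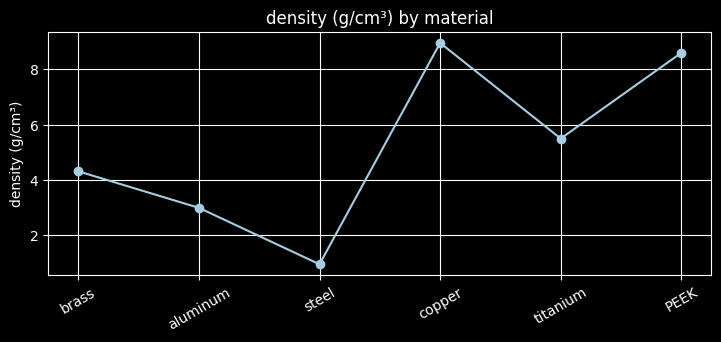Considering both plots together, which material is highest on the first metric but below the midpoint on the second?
Chart 2 median density (g/cm³) ≈ 5; below-median materials: brass, aluminum, steel. Among those, steel has the highest strength (MPa) (≈ 1200).

steel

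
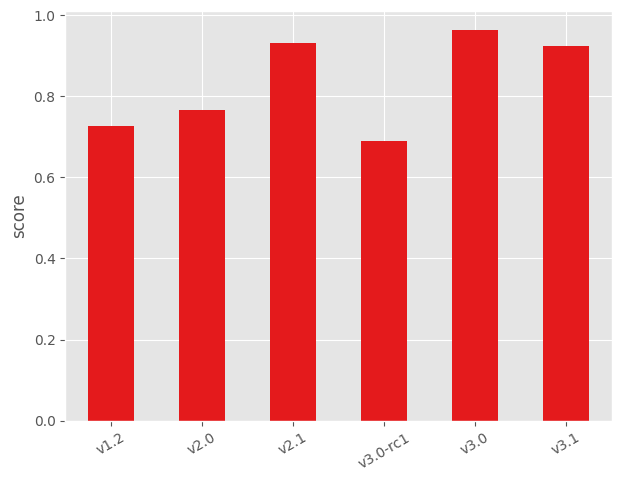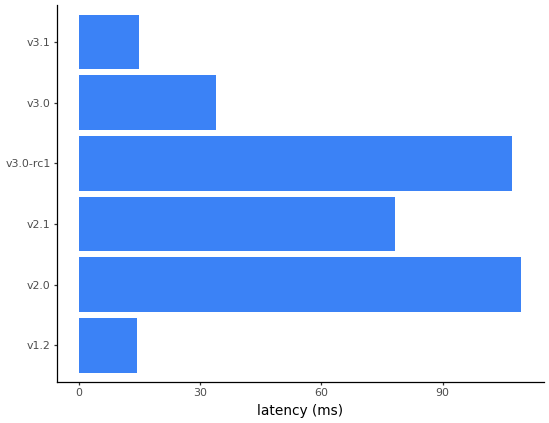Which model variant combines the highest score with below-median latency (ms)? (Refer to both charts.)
v3.0

Chart 2 median latency (ms) ≈ 60; below-median model variants: v1.2, v3.0, v3.1. Among those, v3.0 has the highest score (≈ 1).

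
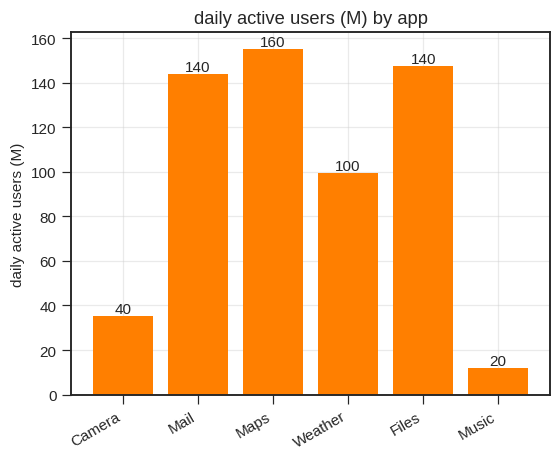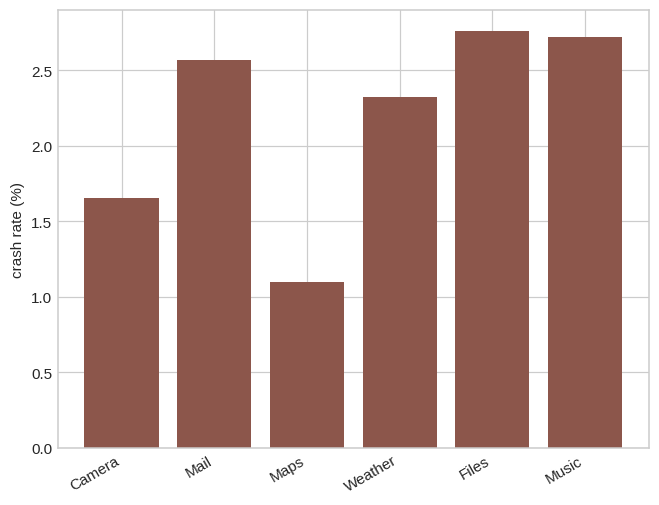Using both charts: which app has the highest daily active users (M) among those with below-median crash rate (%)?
Maps

Chart 2 median crash rate (%) ≈ 2.5; below-median apps: Camera, Maps, Weather. Among those, Maps has the highest daily active users (M) (≈ 160).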